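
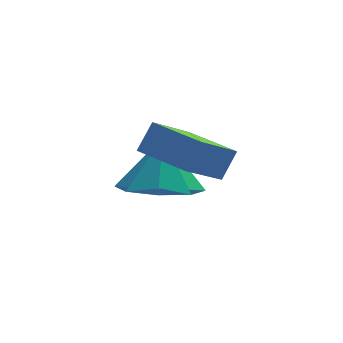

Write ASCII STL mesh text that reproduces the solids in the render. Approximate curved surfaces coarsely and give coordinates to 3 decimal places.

solid 
facet normal -0.159 -0.427 -0.890
outer loop
vertex -1.169 2.098 -0.743
vertex -2.2 2.418 -0.712
vertex -1.279 2.844 -1.081
endloop
endfacet
facet normal 0.904 0.280 0.324
outer loop
vertex -1.169 2.098 -0.743
vertex -1.279 2.844 -1.081
vertex -1.96 3.062 0.632
endloop
endfacet
facet normal -0.159 -0.427 -0.890
outer loop
vertex -1.279 2.844 -1.081
vertex -2.2 2.418 -0.712
vertex -1.929 3.341 -1.203
endloop
endfacet
facet normal 0.586 0.799 0.131
outer loop
vertex -1.279 2.844 -1.081
vertex -1.929 3.341 -1.203
vertex -1.96 3.062 0.632
endloop
endfacet
facet normal -0.160 -0.427 -0.890
outer loop
vertex -1.929 3.341 -1.203
vertex -2.2 2.418 -0.712
vertex -2.737 3.297 -1.037
endloop
endfacet
facet normal -0.023 0.988 0.150
outer loop
vertex -1.929 3.341 -1.203
vertex -2.737 3.297 -1.037
vertex -1.96 3.062 0.632
endloop
endfacet
facet normal -0.159 -0.426 -0.890
outer loop
vertex -2.737 3.297 -1.037
vertex -2.2 2.418 -0.712
vertex -3.231 2.738 -0.681
endloop
endfacet
facet normal -0.568 0.736 0.368
outer loop
vertex -2.737 3.297 -1.037
vertex -3.231 2.738 -0.681
vertex -1.96 3.062 0.632
endloop
endfacet
facet normal -0.159 -0.427 -0.890
outer loop
vertex -3.231 2.738 -0.681
vertex -2.2 2.418 -0.712
vertex -3.121 1.992 -0.343
endloop
endfacet
facet normal -0.728 0.191 0.658
outer loop
vertex -3.231 2.738 -0.681
vertex -3.121 1.992 -0.343
vertex -1.96 3.062 0.632
endloop
endfacet
facet normal -0.159 -0.427 -0.890
outer loop
vertex -3.121 1.992 -0.343
vertex -2.2 2.418 -0.712
vertex -2.472 1.495 -0.221
endloop
endfacet
facet normal -0.411 -0.328 0.850
outer loop
vertex -3.121 1.992 -0.343
vertex -2.472 1.495 -0.221
vertex -1.96 3.062 0.632
endloop
endfacet
facet normal -0.159 -0.427 -0.890
outer loop
vertex -2.472 1.495 -0.221
vertex -2.2 2.418 -0.712
vertex -1.663 1.539 -0.387
endloop
endfacet
facet normal 0.199 -0.518 0.832
outer loop
vertex -2.472 1.495 -0.221
vertex -1.663 1.539 -0.387
vertex -1.96 3.062 0.632
endloop
endfacet
facet normal -0.159 -0.426 -0.890
outer loop
vertex -1.663 1.539 -0.387
vertex -2.2 2.418 -0.712
vertex -1.169 2.098 -0.743
endloop
endfacet
facet normal 0.743 -0.266 0.614
outer loop
vertex -1.663 1.539 -0.387
vertex -1.169 2.098 -0.743
vertex -1.96 3.062 0.632
endloop
endfacet
facet normal -0.652 -0.436 0.621
outer loop
vertex -1.873 -0.109 2.644
vertex -2.686 1.08 2.625
vertex -2.304 -0.414 1.978
endloop
endfacet
facet normal 0.564 -0.826 0.013
outer loop
vertex -1.294 0.26 1.015
vertex -1.873 -0.109 2.644
vertex -2.304 -0.414 1.978
endloop
endfacet
facet normal -0.651 -0.436 0.622
outer loop
vertex -2.304 -0.414 1.978
vertex -2.686 1.08 2.625
vertex -3.117 0.774 1.959
endloop
endfacet
facet normal -0.507 -0.360 -0.783
outer loop
vertex -3.117 0.774 1.959
vertex -1.294 0.26 1.015
vertex -2.304 -0.414 1.978
endloop
endfacet
facet normal 0.507 0.359 0.783
outer loop
vertex -1.873 -0.109 2.644
vertex -1.676 1.754 1.662
vertex -2.686 1.08 2.625
endloop
endfacet
facet normal 0.565 -0.825 0.014
outer loop
vertex -0.863 0.566 1.681
vertex -1.873 -0.109 2.644
vertex -1.294 0.26 1.015
endloop
endfacet
facet normal 0.507 0.359 0.784
outer loop
vertex -0.863 0.566 1.681
vertex -1.676 1.754 1.662
vertex -1.873 -0.109 2.644
endloop
endfacet
facet normal -0.564 0.825 -0.014
outer loop
vertex -2.686 1.08 2.625
vertex -1.676 1.754 1.662
vertex -3.117 0.774 1.959
endloop
endfacet
facet normal -0.507 -0.359 -0.784
outer loop
vertex -2.107 1.449 0.996
vertex -1.294 0.26 1.015
vertex -3.117 0.774 1.959
endloop
endfacet
facet normal -0.564 0.826 -0.013
outer loop
vertex -3.117 0.774 1.959
vertex -1.676 1.754 1.662
vertex -2.107 1.449 0.996
endloop
endfacet
facet normal 0.651 0.435 -0.622
outer loop
vertex -2.107 1.449 0.996
vertex -0.863 0.566 1.681
vertex -1.294 0.26 1.015
endloop
endfacet
facet normal 0.651 0.436 -0.621
outer loop
vertex -1.676 1.754 1.662
vertex -0.863 0.566 1.681
vertex -2.107 1.449 0.996
endloop
endfacet

endsolid


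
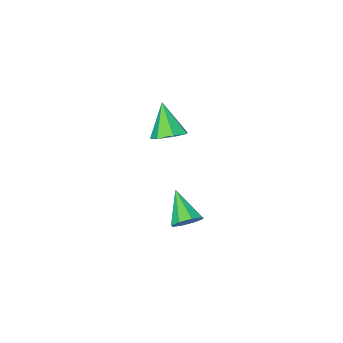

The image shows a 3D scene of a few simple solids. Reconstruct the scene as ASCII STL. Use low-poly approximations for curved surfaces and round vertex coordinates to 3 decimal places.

solid 
facet normal 0.157 0.775 -0.613
outer loop
vertex 1.79 2.954 -2.143
vertex 1.25 3.056 -2.152
vertex 1.672 3.219 -1.838
endloop
endfacet
facet normal 0.823 -0.232 0.519
outer loop
vertex 1.79 2.954 -2.143
vertex 1.672 3.219 -1.838
vertex 1.05 2.064 -1.368
endloop
endfacet
facet normal 0.156 0.775 -0.612
outer loop
vertex 1.672 3.219 -1.838
vertex 1.25 3.056 -2.152
vertex 1.306 3.388 -1.717
endloop
endfacet
facet normal 0.378 0.167 0.911
outer loop
vertex 1.672 3.219 -1.838
vertex 1.306 3.388 -1.717
vertex 1.05 2.064 -1.368
endloop
endfacet
facet normal 0.156 0.775 -0.612
outer loop
vertex 1.306 3.388 -1.717
vertex 1.25 3.056 -2.152
vertex 0.908 3.363 -1.85
endloop
endfacet
facet normal -0.319 0.299 0.899
outer loop
vertex 1.306 3.388 -1.717
vertex 0.908 3.363 -1.85
vertex 1.05 2.064 -1.368
endloop
endfacet
facet normal 0.156 0.775 -0.612
outer loop
vertex 0.908 3.363 -1.85
vertex 1.25 3.056 -2.152
vertex 0.71 3.158 -2.16
endloop
endfacet
facet normal -0.865 0.089 0.494
outer loop
vertex 0.908 3.363 -1.85
vertex 0.71 3.158 -2.16
vertex 1.05 2.064 -1.368
endloop
endfacet
facet normal 0.156 0.776 -0.611
outer loop
vertex 0.71 3.158 -2.16
vertex 1.25 3.056 -2.152
vertex 0.828 2.894 -2.465
endloop
endfacet
facet normal -0.938 -0.341 -0.068
outer loop
vertex 0.71 3.158 -2.16
vertex 0.828 2.894 -2.465
vertex 1.05 2.064 -1.368
endloop
endfacet
facet normal 0.156 0.775 -0.612
outer loop
vertex 0.828 2.894 -2.465
vertex 1.25 3.056 -2.152
vertex 1.194 2.724 -2.587
endloop
endfacet
facet normal -0.495 -0.738 -0.458
outer loop
vertex 0.828 2.894 -2.465
vertex 1.194 2.724 -2.587
vertex 1.05 2.064 -1.368
endloop
endfacet
facet normal 0.157 0.775 -0.612
outer loop
vertex 1.194 2.724 -2.587
vertex 1.25 3.056 -2.152
vertex 1.592 2.749 -2.453
endloop
endfacet
facet normal 0.205 -0.871 -0.447
outer loop
vertex 1.194 2.724 -2.587
vertex 1.592 2.749 -2.453
vertex 1.05 2.064 -1.368
endloop
endfacet
facet normal 0.157 0.775 -0.612
outer loop
vertex 1.592 2.749 -2.453
vertex 1.25 3.056 -2.152
vertex 1.79 2.954 -2.143
endloop
endfacet
facet normal 0.750 -0.660 -0.042
outer loop
vertex 1.592 2.749 -2.453
vertex 1.79 2.954 -2.143
vertex 1.05 2.064 -1.368
endloop
endfacet
facet normal 0.137 0.547 -0.826
outer loop
vertex -0.301 -1.567 -1.912
vertex -0.875 -1.26 -1.804
vertex -0.272 -1.092 -1.593
endloop
endfacet
facet normal 0.856 -0.323 0.404
outer loop
vertex -0.301 -1.567 -1.912
vertex -0.272 -1.092 -1.593
vertex -1.065 -2.02 -0.656
endloop
endfacet
facet normal 0.136 0.548 -0.825
outer loop
vertex -0.272 -1.092 -1.593
vertex -0.875 -1.26 -1.804
vertex -0.698 -0.744 -1.432
endloop
endfacet
facet normal 0.549 0.313 0.775
outer loop
vertex -0.272 -1.092 -1.593
vertex -0.698 -0.744 -1.432
vertex -1.065 -2.02 -0.656
endloop
endfacet
facet normal 0.138 0.548 -0.825
outer loop
vertex -0.698 -0.744 -1.432
vertex -0.875 -1.26 -1.804
vertex -1.257 -0.784 -1.552
endloop
endfacet
facet normal -0.213 0.552 0.807
outer loop
vertex -0.698 -0.744 -1.432
vertex -1.257 -0.784 -1.552
vertex -1.065 -2.02 -0.656
endloop
endfacet
facet normal 0.137 0.547 -0.826
outer loop
vertex -1.257 -0.784 -1.552
vertex -0.875 -1.26 -1.804
vertex -1.528 -1.182 -1.861
endloop
endfacet
facet normal -0.854 0.212 0.476
outer loop
vertex -1.257 -0.784 -1.552
vertex -1.528 -1.182 -1.861
vertex -1.065 -2.02 -0.656
endloop
endfacet
facet normal 0.137 0.547 -0.826
outer loop
vertex -1.528 -1.182 -1.861
vertex -0.875 -1.26 -1.804
vertex -1.308 -1.639 -2.127
endloop
endfacet
facet normal -0.893 -0.448 0.031
outer loop
vertex -1.528 -1.182 -1.861
vertex -1.308 -1.639 -2.127
vertex -1.065 -2.02 -0.656
endloop
endfacet
facet normal 0.137 0.547 -0.826
outer loop
vertex -1.308 -1.639 -2.127
vertex -0.875 -1.26 -1.804
vertex -0.762 -1.81 -2.15
endloop
endfacet
facet normal -0.301 -0.934 -0.192
outer loop
vertex -1.308 -1.639 -2.127
vertex -0.762 -1.81 -2.15
vertex -1.065 -2.02 -0.656
endloop
endfacet
facet normal 0.138 0.548 -0.825
outer loop
vertex -0.762 -1.81 -2.15
vertex -0.875 -1.26 -1.804
vertex -0.301 -1.567 -1.912
endloop
endfacet
facet normal 0.477 -0.879 -0.027
outer loop
vertex -0.762 -1.81 -2.15
vertex -0.301 -1.567 -1.912
vertex -1.065 -2.02 -0.656
endloop
endfacet

endsolid


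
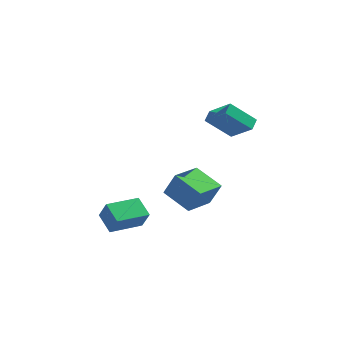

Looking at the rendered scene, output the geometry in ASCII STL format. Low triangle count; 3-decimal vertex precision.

solid 
facet normal -0.688 -0.721 0.082
outer loop
vertex -2.105 -3.236 -2.922
vertex -2.965 -2.339 -2.254
vertex -2.632 -2.866 -4.097
endloop
endfacet
facet normal 0.610 -0.636 -0.474
outer loop
vertex -1.215 -1.381 -4.266
vertex -2.105 -3.236 -2.922
vertex -2.632 -2.866 -4.097
endloop
endfacet
facet normal -0.688 -0.721 0.082
outer loop
vertex -2.632 -2.866 -4.097
vertex -2.965 -2.339 -2.254
vertex -3.492 -1.97 -3.429
endloop
endfacet
facet normal -0.394 0.276 -0.877
outer loop
vertex -3.492 -1.97 -3.429
vertex -1.215 -1.381 -4.266
vertex -2.632 -2.866 -4.097
endloop
endfacet
facet normal 0.394 -0.276 0.877
outer loop
vertex -2.105 -3.236 -2.922
vertex -1.548 -0.854 -2.423
vertex -2.965 -2.339 -2.254
endloop
endfacet
facet normal 0.610 -0.636 -0.473
outer loop
vertex -0.688 -1.75 -3.091
vertex -2.105 -3.236 -2.922
vertex -1.215 -1.381 -4.266
endloop
endfacet
facet normal 0.394 -0.276 0.877
outer loop
vertex -0.688 -1.75 -3.091
vertex -1.548 -0.854 -2.423
vertex -2.105 -3.236 -2.922
endloop
endfacet
facet normal -0.610 0.636 0.473
outer loop
vertex -2.965 -2.339 -2.254
vertex -1.548 -0.854 -2.423
vertex -3.492 -1.97 -3.429
endloop
endfacet
facet normal -0.394 0.276 -0.877
outer loop
vertex -2.075 -0.484 -3.598
vertex -1.215 -1.381 -4.266
vertex -3.492 -1.97 -3.429
endloop
endfacet
facet normal -0.610 0.635 0.474
outer loop
vertex -3.492 -1.97 -3.429
vertex -1.548 -0.854 -2.423
vertex -2.075 -0.484 -3.598
endloop
endfacet
facet normal 0.688 0.721 -0.082
outer loop
vertex -2.075 -0.484 -3.598
vertex -0.688 -1.75 -3.091
vertex -1.215 -1.381 -4.266
endloop
endfacet
facet normal 0.688 0.721 -0.081
outer loop
vertex -1.548 -0.854 -2.423
vertex -0.688 -1.75 -3.091
vertex -2.075 -0.484 -3.598
endloop
endfacet
facet normal -0.704 -0.232 0.671
outer loop
vertex 3.1 -0.066 4.465
vertex 3.186 0.672 4.811
vertex 1.801 0.614 3.337
endloop
endfacet
facet normal -0.105 -0.900 -0.422
outer loop
vertex 3.174 1.068 2.029
vertex 3.1 -0.066 4.465
vertex 1.801 0.614 3.337
endloop
endfacet
facet normal -0.704 -0.232 0.671
outer loop
vertex 1.801 0.614 3.337
vertex 3.186 0.672 4.811
vertex 1.887 1.353 3.683
endloop
endfacet
facet normal -0.702 0.367 -0.610
outer loop
vertex 1.887 1.353 3.683
vertex 3.174 1.068 2.029
vertex 1.801 0.614 3.337
endloop
endfacet
facet normal 0.702 -0.368 0.610
outer loop
vertex 3.1 -0.066 4.465
vertex 4.559 1.126 3.503
vertex 3.186 0.672 4.811
endloop
endfacet
facet normal -0.105 -0.900 -0.422
outer loop
vertex 4.473 0.387 3.157
vertex 3.1 -0.066 4.465
vertex 3.174 1.068 2.029
endloop
endfacet
facet normal 0.702 -0.367 0.610
outer loop
vertex 4.473 0.387 3.157
vertex 4.559 1.126 3.503
vertex 3.1 -0.066 4.465
endloop
endfacet
facet normal 0.105 0.900 0.423
outer loop
vertex 3.186 0.672 4.811
vertex 4.559 1.126 3.503
vertex 1.887 1.353 3.683
endloop
endfacet
facet normal -0.702 0.368 -0.610
outer loop
vertex 3.26 1.806 2.375
vertex 3.174 1.068 2.029
vertex 1.887 1.353 3.683
endloop
endfacet
facet normal 0.105 0.900 0.422
outer loop
vertex 1.887 1.353 3.683
vertex 4.559 1.126 3.503
vertex 3.26 1.806 2.375
endloop
endfacet
facet normal 0.704 0.232 -0.671
outer loop
vertex 3.26 1.806 2.375
vertex 4.473 0.387 3.157
vertex 3.174 1.068 2.029
endloop
endfacet
facet normal 0.704 0.232 -0.671
outer loop
vertex 4.559 1.126 3.503
vertex 4.473 0.387 3.157
vertex 3.26 1.806 2.375
endloop
endfacet
facet normal -0.824 0.424 0.375
outer loop
vertex 0.598 -1.179 -0.115
vertex 1.368 0.596 -0.432
vertex -0.059 -1.156 -1.585
endloop
endfacet
facet normal -0.393 -0.905 0.162
outer loop
vertex 1.532 -1.976 -2.308
vertex 0.598 -1.179 -0.115
vertex -0.059 -1.156 -1.585
endloop
endfacet
facet normal -0.824 0.425 0.374
outer loop
vertex -0.059 -1.156 -1.585
vertex 1.368 0.596 -0.432
vertex 0.712 0.619 -1.902
endloop
endfacet
facet normal -0.408 0.014 -0.913
outer loop
vertex 0.712 0.619 -1.902
vertex 1.532 -1.976 -2.308
vertex -0.059 -1.156 -1.585
endloop
endfacet
facet normal 0.408 -0.014 0.913
outer loop
vertex 0.598 -1.179 -0.115
vertex 2.959 -0.224 -1.155
vertex 1.368 0.596 -0.432
endloop
endfacet
facet normal -0.393 -0.905 0.161
outer loop
vertex 2.188 -1.999 -0.838
vertex 0.598 -1.179 -0.115
vertex 1.532 -1.976 -2.308
endloop
endfacet
facet normal 0.408 -0.014 0.913
outer loop
vertex 2.188 -1.999 -0.838
vertex 2.959 -0.224 -1.155
vertex 0.598 -1.179 -0.115
endloop
endfacet
facet normal 0.393 0.905 -0.161
outer loop
vertex 1.368 0.596 -0.432
vertex 2.959 -0.224 -1.155
vertex 0.712 0.619 -1.902
endloop
endfacet
facet normal -0.408 0.014 -0.913
outer loop
vertex 2.302 -0.201 -2.625
vertex 1.532 -1.976 -2.308
vertex 0.712 0.619 -1.902
endloop
endfacet
facet normal 0.393 0.905 -0.162
outer loop
vertex 0.712 0.619 -1.902
vertex 2.959 -0.224 -1.155
vertex 2.302 -0.201 -2.625
endloop
endfacet
facet normal 0.824 -0.424 -0.375
outer loop
vertex 2.302 -0.201 -2.625
vertex 2.188 -1.999 -0.838
vertex 1.532 -1.976 -2.308
endloop
endfacet
facet normal 0.824 -0.425 -0.375
outer loop
vertex 2.959 -0.224 -1.155
vertex 2.188 -1.999 -0.838
vertex 2.302 -0.201 -2.625
endloop
endfacet

endsolid


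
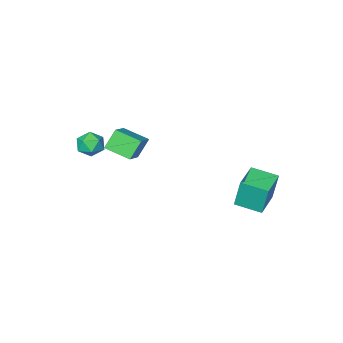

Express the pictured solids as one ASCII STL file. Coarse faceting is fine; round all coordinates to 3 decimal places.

solid 
facet normal -0.565 0.156 0.810
outer loop
vertex 2.674 -1.976 4.423
vertex 2.13 -2.508 4.146
vertex 2.738 -2.759 4.618
endloop
endfacet
facet normal 0.127 0.249 0.960
outer loop
vertex 2.674 -1.976 4.423
vertex 2.738 -2.759 4.618
vertex 3.399 -2.336 4.421
endloop
endfacet
facet normal 0.379 0.759 0.529
outer loop
vertex 2.674 -1.976 4.423
vertex 3.399 -2.336 4.421
vertex 3.2 -1.823 3.827
endloop
endfacet
facet normal -0.158 0.981 0.112
outer loop
vertex 2.674 -1.976 4.423
vertex 3.2 -1.823 3.827
vertex 2.416 -1.93 3.657
endloop
endfacet
facet normal -0.740 0.608 0.286
outer loop
vertex 2.674 -1.976 4.423
vertex 2.416 -1.93 3.657
vertex 2.13 -2.508 4.146
endloop
endfacet
facet normal 0.469 -0.357 0.808
outer loop
vertex 3.399 -2.336 4.421
vertex 2.738 -2.759 4.618
vertex 3.304 -3.09 4.143
endloop
endfacet
facet normal -0.649 -0.509 0.565
outer loop
vertex 2.738 -2.759 4.618
vertex 2.13 -2.508 4.146
vertex 2.52 -3.197 3.973
endloop
endfacet
facet normal -0.933 0.222 -0.283
outer loop
vertex 2.13 -2.508 4.146
vertex 2.416 -1.93 3.657
vertex 2.321 -2.684 3.379
endloop
endfacet
facet normal 0.010 0.826 -0.564
outer loop
vertex 2.416 -1.93 3.657
vertex 3.2 -1.823 3.827
vertex 2.982 -2.261 3.182
endloop
endfacet
facet normal 0.877 0.468 0.111
outer loop
vertex 3.2 -1.823 3.827
vertex 3.399 -2.336 4.421
vertex 3.59 -2.512 3.654
endloop
endfacet
facet normal 0.158 -0.981 -0.112
outer loop
vertex 3.046 -3.044 3.377
vertex 3.304 -3.09 4.143
vertex 2.52 -3.197 3.973
endloop
endfacet
facet normal -0.379 -0.759 -0.529
outer loop
vertex 3.046 -3.044 3.377
vertex 2.52 -3.197 3.973
vertex 2.321 -2.684 3.379
endloop
endfacet
facet normal -0.127 -0.249 -0.960
outer loop
vertex 3.046 -3.044 3.377
vertex 2.321 -2.684 3.379
vertex 2.982 -2.261 3.182
endloop
endfacet
facet normal 0.565 -0.156 -0.810
outer loop
vertex 3.046 -3.044 3.377
vertex 2.982 -2.261 3.182
vertex 3.59 -2.512 3.654
endloop
endfacet
facet normal 0.740 -0.608 -0.286
outer loop
vertex 3.046 -3.044 3.377
vertex 3.59 -2.512 3.654
vertex 3.304 -3.09 4.143
endloop
endfacet
facet normal -0.010 -0.826 0.564
outer loop
vertex 2.52 -3.197 3.973
vertex 3.304 -3.09 4.143
vertex 2.738 -2.759 4.618
endloop
endfacet
facet normal -0.877 -0.468 -0.111
outer loop
vertex 2.321 -2.684 3.379
vertex 2.52 -3.197 3.973
vertex 2.13 -2.508 4.146
endloop
endfacet
facet normal -0.469 0.357 -0.808
outer loop
vertex 2.982 -2.261 3.182
vertex 2.321 -2.684 3.379
vertex 2.416 -1.93 3.657
endloop
endfacet
facet normal 0.649 0.509 -0.565
outer loop
vertex 3.59 -2.512 3.654
vertex 2.982 -2.261 3.182
vertex 3.2 -1.823 3.827
endloop
endfacet
facet normal 0.933 -0.222 0.283
outer loop
vertex 3.304 -3.09 4.143
vertex 3.59 -2.512 3.654
vertex 3.399 -2.336 4.421
endloop
endfacet
facet normal -0.586 0.790 -0.181
outer loop
vertex -4.39 3.433 2.261
vertex -3.054 4.417 2.234
vertex -4.227 3.164 0.56
endloop
endfacet
facet normal -0.805 -0.593 0.017
outer loop
vertex -3.366 2.003 0.826
vertex -4.39 3.433 2.261
vertex -4.227 3.164 0.56
endloop
endfacet
facet normal -0.586 0.790 -0.181
outer loop
vertex -4.227 3.164 0.56
vertex -3.054 4.417 2.234
vertex -2.891 4.148 0.533
endloop
endfacet
facet normal 0.094 -0.155 -0.983
outer loop
vertex -2.891 4.148 0.533
vertex -3.366 2.003 0.826
vertex -4.227 3.164 0.56
endloop
endfacet
facet normal -0.094 0.155 0.983
outer loop
vertex -4.39 3.433 2.261
vertex -2.193 3.256 2.5
vertex -3.054 4.417 2.234
endloop
endfacet
facet normal -0.805 -0.593 0.017
outer loop
vertex -3.529 2.272 2.527
vertex -4.39 3.433 2.261
vertex -3.366 2.003 0.826
endloop
endfacet
facet normal -0.094 0.155 0.983
outer loop
vertex -3.529 2.272 2.527
vertex -2.193 3.256 2.5
vertex -4.39 3.433 2.261
endloop
endfacet
facet normal 0.805 0.593 -0.017
outer loop
vertex -3.054 4.417 2.234
vertex -2.193 3.256 2.5
vertex -2.891 4.148 0.533
endloop
endfacet
facet normal 0.094 -0.155 -0.983
outer loop
vertex -2.03 2.987 0.799
vertex -3.366 2.003 0.826
vertex -2.891 4.148 0.533
endloop
endfacet
facet normal 0.805 0.593 -0.017
outer loop
vertex -2.891 4.148 0.533
vertex -2.193 3.256 2.5
vertex -2.03 2.987 0.799
endloop
endfacet
facet normal 0.586 -0.790 0.181
outer loop
vertex -2.03 2.987 0.799
vertex -3.529 2.272 2.527
vertex -3.366 2.003 0.826
endloop
endfacet
facet normal 0.586 -0.790 0.181
outer loop
vertex -2.193 3.256 2.5
vertex -3.529 2.272 2.527
vertex -2.03 2.987 0.799
endloop
endfacet
facet normal -0.509 0.808 -0.296
outer loop
vertex 0.387 -1.729 3.639
vertex 1.108 -1.657 2.596
vertex -0.673 -2.691 2.839
endloop
endfacet
facet normal -0.568 -0.057 0.821
outer loop
vertex 0.092 -3.903 3.284
vertex 0.387 -1.729 3.639
vertex -0.673 -2.691 2.839
endloop
endfacet
facet normal -0.509 0.808 -0.296
outer loop
vertex -0.673 -2.691 2.839
vertex 1.108 -1.657 2.596
vertex 0.048 -2.619 1.796
endloop
endfacet
facet normal -0.646 -0.587 -0.487
outer loop
vertex 0.048 -2.619 1.796
vertex 0.092 -3.903 3.284
vertex -0.673 -2.691 2.839
endloop
endfacet
facet normal 0.646 0.587 0.487
outer loop
vertex 0.387 -1.729 3.639
vertex 1.873 -2.869 3.041
vertex 1.108 -1.657 2.596
endloop
endfacet
facet normal -0.568 -0.057 0.821
outer loop
vertex 1.152 -2.941 4.084
vertex 0.387 -1.729 3.639
vertex 0.092 -3.903 3.284
endloop
endfacet
facet normal 0.646 0.587 0.487
outer loop
vertex 1.152 -2.941 4.084
vertex 1.873 -2.869 3.041
vertex 0.387 -1.729 3.639
endloop
endfacet
facet normal 0.568 0.057 -0.821
outer loop
vertex 1.108 -1.657 2.596
vertex 1.873 -2.869 3.041
vertex 0.048 -2.619 1.796
endloop
endfacet
facet normal -0.646 -0.587 -0.487
outer loop
vertex 0.813 -3.831 2.241
vertex 0.092 -3.903 3.284
vertex 0.048 -2.619 1.796
endloop
endfacet
facet normal 0.568 0.057 -0.821
outer loop
vertex 0.048 -2.619 1.796
vertex 1.873 -2.869 3.041
vertex 0.813 -3.831 2.241
endloop
endfacet
facet normal 0.509 -0.808 0.296
outer loop
vertex 0.813 -3.831 2.241
vertex 1.152 -2.941 4.084
vertex 0.092 -3.903 3.284
endloop
endfacet
facet normal 0.509 -0.808 0.296
outer loop
vertex 1.873 -2.869 3.041
vertex 1.152 -2.941 4.084
vertex 0.813 -3.831 2.241
endloop
endfacet

endsolid


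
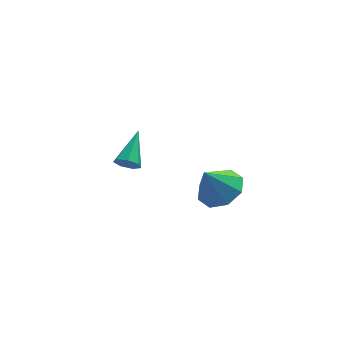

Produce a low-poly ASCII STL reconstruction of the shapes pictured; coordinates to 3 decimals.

solid 
facet normal -0.374 -0.801 -0.468
outer loop
vertex 0.035 2.838 -2.628
vertex -0.538 2.975 -2.405
vertex -0.27 3.164 -2.943
endloop
endfacet
facet normal 0.818 0.277 -0.505
outer loop
vertex 0.035 2.838 -2.628
vertex -0.27 3.164 -2.943
vertex 0.158 4.465 -1.535
endloop
endfacet
facet normal -0.376 -0.800 -0.468
outer loop
vertex -0.27 3.164 -2.943
vertex -0.538 2.975 -2.405
vertex -0.776 3.349 -2.853
endloop
endfacet
facet normal 0.135 0.707 -0.694
outer loop
vertex -0.27 3.164 -2.943
vertex -0.776 3.349 -2.853
vertex 0.158 4.465 -1.535
endloop
endfacet
facet normal -0.374 -0.800 -0.469
outer loop
vertex -0.776 3.349 -2.853
vertex -0.538 2.975 -2.405
vertex -1.104 3.252 -2.426
endloop
endfacet
facet normal -0.568 0.781 -0.259
outer loop
vertex -0.776 3.349 -2.853
vertex -1.104 3.252 -2.426
vertex 0.158 4.465 -1.535
endloop
endfacet
facet normal -0.375 -0.801 -0.468
outer loop
vertex -1.104 3.252 -2.426
vertex -0.538 2.975 -2.405
vertex -1.005 2.947 -1.983
endloop
endfacet
facet normal -0.761 0.443 0.475
outer loop
vertex -1.104 3.252 -2.426
vertex -1.005 2.947 -1.983
vertex 0.158 4.465 -1.535
endloop
endfacet
facet normal -0.375 -0.800 -0.468
outer loop
vertex -1.005 2.947 -1.983
vertex -0.538 2.975 -2.405
vertex -0.555 2.663 -1.858
endloop
endfacet
facet normal -0.298 -0.053 0.953
outer loop
vertex -1.005 2.947 -1.983
vertex -0.555 2.663 -1.858
vertex 0.158 4.465 -1.535
endloop
endfacet
facet normal -0.373 -0.801 -0.468
outer loop
vertex -0.555 2.663 -1.858
vertex -0.538 2.975 -2.405
vertex -0.092 2.615 -2.145
endloop
endfacet
facet normal 0.472 -0.333 0.817
outer loop
vertex -0.555 2.663 -1.858
vertex -0.092 2.615 -2.145
vertex 0.158 4.465 -1.535
endloop
endfacet
facet normal -0.374 -0.801 -0.468
outer loop
vertex -0.092 2.615 -2.145
vertex -0.538 2.975 -2.405
vertex 0.035 2.838 -2.628
endloop
endfacet
facet normal 0.968 -0.186 0.168
outer loop
vertex -0.092 2.615 -2.145
vertex 0.035 2.838 -2.628
vertex 0.158 4.465 -1.535
endloop
endfacet
facet normal 0.473 0.103 -0.875
outer loop
vertex 3.602 -1.358 0.073
vertex 2.675 -1.423 -0.436
vertex 3.253 -0.632 -0.03
endloop
endfacet
facet normal 0.385 0.309 0.870
outer loop
vertex 3.602 -1.358 0.073
vertex 3.253 -0.632 -0.03
vertex 1.965 -1.577 0.876
endloop
endfacet
facet normal 0.473 0.103 -0.875
outer loop
vertex 3.253 -0.632 -0.03
vertex 2.675 -1.423 -0.436
vertex 2.565 -0.37 -0.371
endloop
endfacet
facet normal -0.058 0.731 0.680
outer loop
vertex 3.253 -0.632 -0.03
vertex 2.565 -0.37 -0.371
vertex 1.965 -1.577 0.876
endloop
endfacet
facet normal 0.473 0.103 -0.875
outer loop
vertex 2.565 -0.37 -0.371
vertex 2.675 -1.423 -0.436
vertex 1.942 -0.724 -0.75
endloop
endfacet
facet normal -0.619 0.692 0.372
outer loop
vertex 2.565 -0.37 -0.371
vertex 1.942 -0.724 -0.75
vertex 1.965 -1.577 0.876
endloop
endfacet
facet normal 0.473 0.103 -0.875
outer loop
vertex 1.942 -0.724 -0.75
vertex 2.675 -1.423 -0.436
vertex 1.747 -1.488 -0.945
endloop
endfacet
facet normal -0.968 0.215 0.126
outer loop
vertex 1.942 -0.724 -0.75
vertex 1.747 -1.488 -0.945
vertex 1.965 -1.577 0.876
endloop
endfacet
facet normal 0.473 0.103 -0.875
outer loop
vertex 1.747 -1.488 -0.945
vertex 2.675 -1.423 -0.436
vertex 2.096 -2.213 -0.842
endloop
endfacet
facet normal -0.902 -0.422 0.087
outer loop
vertex 1.747 -1.488 -0.945
vertex 2.096 -2.213 -0.842
vertex 1.965 -1.577 0.876
endloop
endfacet
facet normal 0.473 0.103 -0.875
outer loop
vertex 2.096 -2.213 -0.842
vertex 2.675 -1.423 -0.436
vertex 2.784 -2.475 -0.501
endloop
endfacet
facet normal -0.459 -0.844 0.277
outer loop
vertex 2.096 -2.213 -0.842
vertex 2.784 -2.475 -0.501
vertex 1.965 -1.577 0.876
endloop
endfacet
facet normal 0.473 0.103 -0.875
outer loop
vertex 2.784 -2.475 -0.501
vertex 2.675 -1.423 -0.436
vertex 3.408 -2.121 -0.122
endloop
endfacet
facet normal 0.101 -0.805 0.585
outer loop
vertex 2.784 -2.475 -0.501
vertex 3.408 -2.121 -0.122
vertex 1.965 -1.577 0.876
endloop
endfacet
facet normal 0.473 0.103 -0.875
outer loop
vertex 3.408 -2.121 -0.122
vertex 2.675 -1.423 -0.436
vertex 3.602 -1.358 0.073
endloop
endfacet
facet normal 0.451 -0.327 0.830
outer loop
vertex 3.408 -2.121 -0.122
vertex 3.602 -1.358 0.073
vertex 1.965 -1.577 0.876
endloop
endfacet

endsolid


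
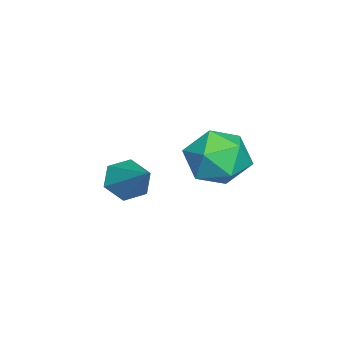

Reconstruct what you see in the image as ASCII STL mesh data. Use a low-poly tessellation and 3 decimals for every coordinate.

solid 
facet normal -0.612 -0.536 -0.581
outer loop
vertex 1.258 -3.573 -5.056
vertex 0.698 -3.61 -4.432
vertex 0.669 -2.978 -4.985
endloop
endfacet
facet normal 0.560 0.620 -0.549
outer loop
vertex 1.258 -3.573 -5.056
vertex 0.669 -2.978 -4.985
vertex 1.862 -2.59 -3.328
endloop
endfacet
facet normal -0.613 -0.536 -0.581
outer loop
vertex 0.669 -2.978 -4.985
vertex 0.698 -3.61 -4.432
vertex 0.109 -3.015 -4.36
endloop
endfacet
facet normal -0.178 0.979 -0.101
outer loop
vertex 0.669 -2.978 -4.985
vertex 0.109 -3.015 -4.36
vertex 1.862 -2.59 -3.328
endloop
endfacet
facet normal -0.613 -0.536 -0.581
outer loop
vertex 0.109 -3.015 -4.36
vertex 0.698 -3.61 -4.432
vertex 0.138 -3.647 -3.807
endloop
endfacet
facet normal -0.519 0.549 0.655
outer loop
vertex 0.109 -3.015 -4.36
vertex 0.138 -3.647 -3.807
vertex 1.862 -2.59 -3.328
endloop
endfacet
facet normal -0.612 -0.537 -0.580
outer loop
vertex 0.138 -3.647 -3.807
vertex 0.698 -3.61 -4.432
vertex 0.727 -4.241 -3.878
endloop
endfacet
facet normal -0.123 -0.237 0.964
outer loop
vertex 0.138 -3.647 -3.807
vertex 0.727 -4.241 -3.878
vertex 1.862 -2.59 -3.328
endloop
endfacet
facet normal -0.612 -0.537 -0.580
outer loop
vertex 0.727 -4.241 -3.878
vertex 0.698 -3.61 -4.432
vertex 1.287 -4.204 -4.503
endloop
endfacet
facet normal 0.616 -0.595 0.516
outer loop
vertex 0.727 -4.241 -3.878
vertex 1.287 -4.204 -4.503
vertex 1.862 -2.59 -3.328
endloop
endfacet
facet normal -0.612 -0.537 -0.581
outer loop
vertex 1.287 -4.204 -4.503
vertex 0.698 -3.61 -4.432
vertex 1.258 -3.573 -5.056
endloop
endfacet
facet normal 0.956 -0.166 -0.240
outer loop
vertex 1.287 -4.204 -4.503
vertex 1.258 -3.573 -5.056
vertex 1.862 -2.59 -3.328
endloop
endfacet
facet normal -0.740 0.667 -0.092
outer loop
vertex 2.602 0.854 -2.011
vertex 1.891 0.023 -2.316
vertex 2.004 0.3 -1.22
endloop
endfacet
facet normal -0.272 0.873 0.406
outer loop
vertex 2.602 0.854 -2.011
vertex 2.004 0.3 -1.22
vertex 3.095 0.553 -1.033
endloop
endfacet
facet normal 0.370 0.924 0.098
outer loop
vertex 2.602 0.854 -2.011
vertex 3.095 0.553 -1.033
vertex 3.656 0.432 -2.013
endloop
endfacet
facet normal 0.299 0.750 -0.590
outer loop
vertex 2.602 0.854 -2.011
vertex 3.656 0.432 -2.013
vertex 2.912 0.105 -2.806
endloop
endfacet
facet normal -0.387 0.591 -0.708
outer loop
vertex 2.602 0.854 -2.011
vertex 2.912 0.105 -2.806
vertex 1.891 0.023 -2.316
endloop
endfacet
facet normal -0.238 0.360 0.902
outer loop
vertex 3.095 0.553 -1.033
vertex 2.004 0.3 -1.22
vertex 2.688 -0.465 -0.734
endloop
endfacet
facet normal -0.995 0.028 0.096
outer loop
vertex 2.004 0.3 -1.22
vertex 1.891 0.023 -2.316
vertex 1.944 -0.792 -1.527
endloop
endfacet
facet normal -0.425 -0.095 -0.900
outer loop
vertex 1.891 0.023 -2.316
vertex 2.912 0.105 -2.806
vertex 2.505 -0.913 -2.507
endloop
endfacet
facet normal 0.685 0.162 -0.710
outer loop
vertex 2.912 0.105 -2.806
vertex 3.656 0.432 -2.013
vertex 3.596 -0.66 -2.32
endloop
endfacet
facet normal 0.801 0.443 0.404
outer loop
vertex 3.656 0.432 -2.013
vertex 3.095 0.553 -1.033
vertex 3.709 -0.383 -1.224
endloop
endfacet
facet normal -0.299 -0.750 0.590
outer loop
vertex 2.998 -1.214 -1.529
vertex 2.688 -0.465 -0.734
vertex 1.944 -0.792 -1.527
endloop
endfacet
facet normal -0.370 -0.924 -0.098
outer loop
vertex 2.998 -1.214 -1.529
vertex 1.944 -0.792 -1.527
vertex 2.505 -0.913 -2.507
endloop
endfacet
facet normal 0.272 -0.873 -0.406
outer loop
vertex 2.998 -1.214 -1.529
vertex 2.505 -0.913 -2.507
vertex 3.596 -0.66 -2.32
endloop
endfacet
facet normal 0.740 -0.667 0.092
outer loop
vertex 2.998 -1.214 -1.529
vertex 3.596 -0.66 -2.32
vertex 3.709 -0.383 -1.224
endloop
endfacet
facet normal 0.387 -0.591 0.708
outer loop
vertex 2.998 -1.214 -1.529
vertex 3.709 -0.383 -1.224
vertex 2.688 -0.465 -0.734
endloop
endfacet
facet normal -0.685 -0.162 0.710
outer loop
vertex 1.944 -0.792 -1.527
vertex 2.688 -0.465 -0.734
vertex 2.004 0.3 -1.22
endloop
endfacet
facet normal -0.801 -0.443 -0.404
outer loop
vertex 2.505 -0.913 -2.507
vertex 1.944 -0.792 -1.527
vertex 1.891 0.023 -2.316
endloop
endfacet
facet normal 0.238 -0.360 -0.902
outer loop
vertex 3.596 -0.66 -2.32
vertex 2.505 -0.913 -2.507
vertex 2.912 0.105 -2.806
endloop
endfacet
facet normal 0.995 -0.028 -0.096
outer loop
vertex 3.709 -0.383 -1.224
vertex 3.596 -0.66 -2.32
vertex 3.656 0.432 -2.013
endloop
endfacet
facet normal 0.425 0.095 0.900
outer loop
vertex 2.688 -0.465 -0.734
vertex 3.709 -0.383 -1.224
vertex 3.095 0.553 -1.033
endloop
endfacet

endsolid


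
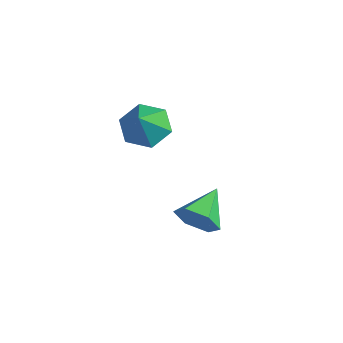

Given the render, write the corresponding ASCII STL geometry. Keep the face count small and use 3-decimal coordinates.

solid 
facet normal -0.521 0.405 -0.751
outer loop
vertex 0.074 1.036 -1.54
vertex -0.377 0.571 -1.478
vertex -0.432 1.125 -1.141
endloop
endfacet
facet normal 0.546 0.631 0.552
outer loop
vertex 0.074 1.036 -1.54
vertex -0.432 1.125 -1.141
vertex 0.217 0.109 -0.622
endloop
endfacet
facet normal -0.522 0.405 -0.751
outer loop
vertex -0.432 1.125 -1.141
vertex -0.377 0.571 -1.478
vertex -0.882 0.66 -1.079
endloop
endfacet
facet normal -0.216 0.331 0.918
outer loop
vertex -0.432 1.125 -1.141
vertex -0.882 0.66 -1.079
vertex 0.217 0.109 -0.622
endloop
endfacet
facet normal -0.521 0.406 -0.750
outer loop
vertex -0.882 0.66 -1.079
vertex -0.377 0.571 -1.478
vertex -0.828 0.107 -1.416
endloop
endfacet
facet normal -0.531 -0.478 0.700
outer loop
vertex -0.882 0.66 -1.079
vertex -0.828 0.107 -1.416
vertex 0.217 0.109 -0.622
endloop
endfacet
facet normal -0.521 0.406 -0.751
outer loop
vertex -0.828 0.107 -1.416
vertex -0.377 0.571 -1.478
vertex -0.322 0.018 -1.815
endloop
endfacet
facet normal -0.084 -0.990 0.114
outer loop
vertex -0.828 0.107 -1.416
vertex -0.322 0.018 -1.815
vertex 0.217 0.109 -0.622
endloop
endfacet
facet normal -0.521 0.406 -0.751
outer loop
vertex -0.322 0.018 -1.815
vertex -0.377 0.571 -1.478
vertex 0.129 0.482 -1.877
endloop
endfacet
facet normal 0.677 -0.691 -0.253
outer loop
vertex -0.322 0.018 -1.815
vertex 0.129 0.482 -1.877
vertex 0.217 0.109 -0.622
endloop
endfacet
facet normal -0.521 0.405 -0.751
outer loop
vertex 0.129 0.482 -1.877
vertex -0.377 0.571 -1.478
vertex 0.074 1.036 -1.54
endloop
endfacet
facet normal 0.992 0.119 -0.034
outer loop
vertex 0.129 0.482 -1.877
vertex 0.074 1.036 -1.54
vertex 0.217 0.109 -0.622
endloop
endfacet
facet normal 0.514 -0.763 -0.391
outer loop
vertex 1.618 1.195 -3.576
vertex 1.18 1.114 -3.994
vertex 1.648 1.489 -4.11
endloop
endfacet
facet normal 0.546 0.720 0.427
outer loop
vertex 1.618 1.195 -3.576
vertex 1.648 1.489 -4.11
vertex 0.62 1.946 -3.566
endloop
endfacet
facet normal 0.514 -0.763 -0.393
outer loop
vertex 1.648 1.489 -4.11
vertex 1.18 1.114 -3.994
vertex 1.21 1.409 -4.527
endloop
endfacet
facet normal 0.199 0.902 -0.382
outer loop
vertex 1.648 1.489 -4.11
vertex 1.21 1.409 -4.527
vertex 0.62 1.946 -3.566
endloop
endfacet
facet normal 0.515 -0.762 -0.393
outer loop
vertex 1.21 1.409 -4.527
vertex 1.18 1.114 -3.994
vertex 0.743 1.034 -4.412
endloop
endfacet
facet normal -0.571 0.515 -0.639
outer loop
vertex 1.21 1.409 -4.527
vertex 0.743 1.034 -4.412
vertex 0.62 1.946 -3.566
endloop
endfacet
facet normal 0.514 -0.763 -0.391
outer loop
vertex 0.743 1.034 -4.412
vertex 1.18 1.114 -3.994
vertex 0.713 0.74 -3.878
endloop
endfacet
facet normal -0.995 -0.054 -0.086
outer loop
vertex 0.743 1.034 -4.412
vertex 0.713 0.74 -3.878
vertex 0.62 1.946 -3.566
endloop
endfacet
facet normal 0.513 -0.763 -0.393
outer loop
vertex 0.713 0.74 -3.878
vertex 1.18 1.114 -3.994
vertex 1.151 0.82 -3.461
endloop
endfacet
facet normal -0.647 -0.237 0.725
outer loop
vertex 0.713 0.74 -3.878
vertex 1.151 0.82 -3.461
vertex 0.62 1.946 -3.566
endloop
endfacet
facet normal 0.515 -0.762 -0.392
outer loop
vertex 1.151 0.82 -3.461
vertex 1.18 1.114 -3.994
vertex 1.618 1.195 -3.576
endloop
endfacet
facet normal 0.122 0.149 0.981
outer loop
vertex 1.151 0.82 -3.461
vertex 1.618 1.195 -3.576
vertex 0.62 1.946 -3.566
endloop
endfacet

endsolid


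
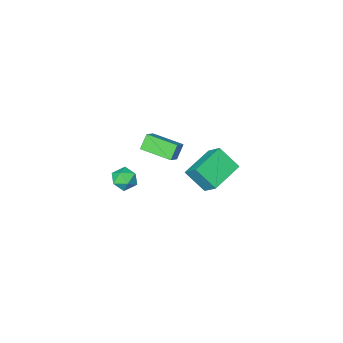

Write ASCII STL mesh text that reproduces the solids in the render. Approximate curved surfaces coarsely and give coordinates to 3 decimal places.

solid 
facet normal -0.687 -0.455 -0.566
outer loop
vertex -1.603 -4.123 0.118
vertex -2.533 -2.488 -0.067
vertex -1.048 -3.903 -0.733
endloop
endfacet
facet normal 0.492 -0.865 0.098
outer loop
vertex -0.367 -3.452 -0.173
vertex -1.603 -4.123 0.118
vertex -1.048 -3.903 -0.733
endloop
endfacet
facet normal -0.687 -0.455 -0.566
outer loop
vertex -1.048 -3.903 -0.733
vertex -2.533 -2.488 -0.067
vertex -1.978 -2.268 -0.918
endloop
endfacet
facet normal 0.534 0.211 -0.819
outer loop
vertex -1.978 -2.268 -0.918
vertex -0.367 -3.452 -0.173
vertex -1.048 -3.903 -0.733
endloop
endfacet
facet normal -0.534 -0.211 0.819
outer loop
vertex -1.603 -4.123 0.118
vertex -1.852 -2.037 0.493
vertex -2.533 -2.488 -0.067
endloop
endfacet
facet normal 0.492 -0.865 0.098
outer loop
vertex -0.922 -3.672 0.678
vertex -1.603 -4.123 0.118
vertex -0.367 -3.452 -0.173
endloop
endfacet
facet normal -0.534 -0.211 0.819
outer loop
vertex -0.922 -3.672 0.678
vertex -1.852 -2.037 0.493
vertex -1.603 -4.123 0.118
endloop
endfacet
facet normal -0.492 0.865 -0.098
outer loop
vertex -2.533 -2.488 -0.067
vertex -1.852 -2.037 0.493
vertex -1.978 -2.268 -0.918
endloop
endfacet
facet normal 0.534 0.211 -0.819
outer loop
vertex -1.297 -1.817 -0.358
vertex -0.367 -3.452 -0.173
vertex -1.978 -2.268 -0.918
endloop
endfacet
facet normal -0.492 0.865 -0.098
outer loop
vertex -1.978 -2.268 -0.918
vertex -1.852 -2.037 0.493
vertex -1.297 -1.817 -0.358
endloop
endfacet
facet normal 0.687 0.455 0.566
outer loop
vertex -1.297 -1.817 -0.358
vertex -0.922 -3.672 0.678
vertex -0.367 -3.452 -0.173
endloop
endfacet
facet normal 0.687 0.455 0.566
outer loop
vertex -1.852 -2.037 0.493
vertex -0.922 -3.672 0.678
vertex -1.297 -1.817 -0.358
endloop
endfacet
facet normal -0.245 -0.007 0.969
outer loop
vertex 0.634 -2.33 -0.981
vertex 0.771 -3.139 -0.952
vertex 1.381 -2.613 -0.794
endloop
endfacet
facet normal 0.040 0.621 0.782
outer loop
vertex 0.634 -2.33 -0.981
vertex 1.381 -2.613 -0.794
vertex 1.299 -1.972 -1.299
endloop
endfacet
facet normal -0.359 0.897 0.259
outer loop
vertex 0.634 -2.33 -0.981
vertex 1.299 -1.972 -1.299
vertex 0.639 -2.101 -1.768
endloop
endfacet
facet normal -0.890 0.440 0.122
outer loop
vertex 0.634 -2.33 -0.981
vertex 0.639 -2.101 -1.768
vertex 0.312 -2.822 -1.554
endloop
endfacet
facet normal -0.819 -0.119 0.562
outer loop
vertex 0.634 -2.33 -0.981
vertex 0.312 -2.822 -1.554
vertex 0.771 -3.139 -0.952
endloop
endfacet
facet normal 0.692 0.499 0.522
outer loop
vertex 1.299 -1.972 -1.299
vertex 1.381 -2.613 -0.794
vertex 1.848 -2.558 -1.466
endloop
endfacet
facet normal 0.233 -0.517 0.823
outer loop
vertex 1.381 -2.613 -0.794
vertex 0.771 -3.139 -0.952
vertex 1.521 -3.279 -1.252
endloop
endfacet
facet normal -0.696 -0.699 0.163
outer loop
vertex 0.771 -3.139 -0.952
vertex 0.312 -2.822 -1.554
vertex 0.861 -3.408 -1.721
endloop
endfacet
facet normal -0.811 0.206 -0.547
outer loop
vertex 0.312 -2.822 -1.554
vertex 0.639 -2.101 -1.768
vertex 0.779 -2.767 -2.226
endloop
endfacet
facet normal 0.046 0.945 -0.325
outer loop
vertex 0.639 -2.101 -1.768
vertex 1.299 -1.972 -1.299
vertex 1.389 -2.241 -2.068
endloop
endfacet
facet normal 0.890 -0.440 -0.122
outer loop
vertex 1.526 -3.05 -2.039
vertex 1.848 -2.558 -1.466
vertex 1.521 -3.279 -1.252
endloop
endfacet
facet normal 0.359 -0.897 -0.259
outer loop
vertex 1.526 -3.05 -2.039
vertex 1.521 -3.279 -1.252
vertex 0.861 -3.408 -1.721
endloop
endfacet
facet normal -0.040 -0.621 -0.782
outer loop
vertex 1.526 -3.05 -2.039
vertex 0.861 -3.408 -1.721
vertex 0.779 -2.767 -2.226
endloop
endfacet
facet normal 0.245 0.007 -0.969
outer loop
vertex 1.526 -3.05 -2.039
vertex 0.779 -2.767 -2.226
vertex 1.389 -2.241 -2.068
endloop
endfacet
facet normal 0.819 0.119 -0.562
outer loop
vertex 1.526 -3.05 -2.039
vertex 1.389 -2.241 -2.068
vertex 1.848 -2.558 -1.466
endloop
endfacet
facet normal 0.811 -0.206 0.547
outer loop
vertex 1.521 -3.279 -1.252
vertex 1.848 -2.558 -1.466
vertex 1.381 -2.613 -0.794
endloop
endfacet
facet normal -0.046 -0.945 0.325
outer loop
vertex 0.861 -3.408 -1.721
vertex 1.521 -3.279 -1.252
vertex 0.771 -3.139 -0.952
endloop
endfacet
facet normal -0.692 -0.499 -0.522
outer loop
vertex 0.779 -2.767 -2.226
vertex 0.861 -3.408 -1.721
vertex 0.312 -2.822 -1.554
endloop
endfacet
facet normal -0.233 0.517 -0.823
outer loop
vertex 1.389 -2.241 -2.068
vertex 0.779 -2.767 -2.226
vertex 0.639 -2.101 -1.768
endloop
endfacet
facet normal 0.696 0.699 -0.163
outer loop
vertex 1.848 -2.558 -1.466
vertex 1.389 -2.241 -2.068
vertex 1.299 -1.972 -1.299
endloop
endfacet
facet normal -0.921 -0.298 0.251
outer loop
vertex -1.148 3.124 4.271
vertex -1.742 4.067 3.209
vertex -1.083 2.209 3.422
endloop
endfacet
facet normal 0.386 -0.613 0.690
outer loop
vertex 0.722 2.793 2.931
vertex -1.148 3.124 4.271
vertex -1.083 2.209 3.422
endloop
endfacet
facet normal -0.921 -0.298 0.251
outer loop
vertex -1.083 2.209 3.422
vertex -1.742 4.067 3.209
vertex -1.677 3.152 2.36
endloop
endfacet
facet normal 0.052 -0.732 -0.679
outer loop
vertex -1.677 3.152 2.36
vertex 0.722 2.793 2.931
vertex -1.083 2.209 3.422
endloop
endfacet
facet normal -0.052 0.732 0.679
outer loop
vertex -1.148 3.124 4.271
vertex 0.063 4.651 2.718
vertex -1.742 4.067 3.209
endloop
endfacet
facet normal 0.386 -0.613 0.690
outer loop
vertex 0.657 3.708 3.78
vertex -1.148 3.124 4.271
vertex 0.722 2.793 2.931
endloop
endfacet
facet normal -0.052 0.732 0.679
outer loop
vertex 0.657 3.708 3.78
vertex 0.063 4.651 2.718
vertex -1.148 3.124 4.271
endloop
endfacet
facet normal -0.386 0.613 -0.690
outer loop
vertex -1.742 4.067 3.209
vertex 0.063 4.651 2.718
vertex -1.677 3.152 2.36
endloop
endfacet
facet normal 0.052 -0.732 -0.679
outer loop
vertex 0.128 3.736 1.869
vertex 0.722 2.793 2.931
vertex -1.677 3.152 2.36
endloop
endfacet
facet normal -0.386 0.613 -0.690
outer loop
vertex -1.677 3.152 2.36
vertex 0.063 4.651 2.718
vertex 0.128 3.736 1.869
endloop
endfacet
facet normal 0.921 0.298 -0.251
outer loop
vertex 0.128 3.736 1.869
vertex 0.657 3.708 3.78
vertex 0.722 2.793 2.931
endloop
endfacet
facet normal 0.921 0.298 -0.251
outer loop
vertex 0.063 4.651 2.718
vertex 0.657 3.708 3.78
vertex 0.128 3.736 1.869
endloop
endfacet

endsolid


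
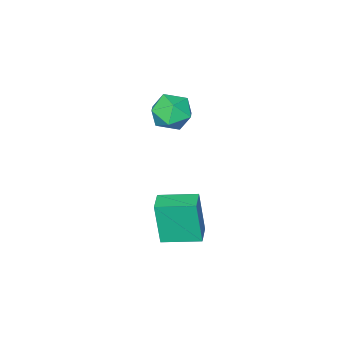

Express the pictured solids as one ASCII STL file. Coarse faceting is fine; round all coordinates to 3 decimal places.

solid 
facet normal -0.749 -0.656 -0.092
outer loop
vertex 4.099 2.475 2.55
vertex 3.02 3.678 2.766
vertex 4.061 2.793 0.586
endloop
endfacet
facet normal 0.662 -0.738 -0.132
outer loop
vertex 4.78 3.422 0.674
vertex 4.099 2.475 2.55
vertex 4.061 2.793 0.586
endloop
endfacet
facet normal -0.749 -0.656 -0.091
outer loop
vertex 4.061 2.793 0.586
vertex 3.02 3.678 2.766
vertex 2.982 3.995 0.801
endloop
endfacet
facet normal -0.019 0.160 -0.987
outer loop
vertex 2.982 3.995 0.801
vertex 4.78 3.422 0.674
vertex 4.061 2.793 0.586
endloop
endfacet
facet normal 0.019 -0.160 0.987
outer loop
vertex 4.099 2.475 2.55
vertex 3.739 4.307 2.854
vertex 3.02 3.678 2.766
endloop
endfacet
facet normal 0.662 -0.737 -0.132
outer loop
vertex 4.818 3.105 2.639
vertex 4.099 2.475 2.55
vertex 4.78 3.422 0.674
endloop
endfacet
facet normal 0.018 -0.160 0.987
outer loop
vertex 4.818 3.105 2.639
vertex 3.739 4.307 2.854
vertex 4.099 2.475 2.55
endloop
endfacet
facet normal -0.662 0.738 0.132
outer loop
vertex 3.02 3.678 2.766
vertex 3.739 4.307 2.854
vertex 2.982 3.995 0.801
endloop
endfacet
facet normal -0.019 0.161 -0.987
outer loop
vertex 3.701 4.625 0.89
vertex 4.78 3.422 0.674
vertex 2.982 3.995 0.801
endloop
endfacet
facet normal -0.662 0.737 0.132
outer loop
vertex 2.982 3.995 0.801
vertex 3.739 4.307 2.854
vertex 3.701 4.625 0.89
endloop
endfacet
facet normal 0.749 0.656 0.091
outer loop
vertex 3.701 4.625 0.89
vertex 4.818 3.105 2.639
vertex 4.78 3.422 0.674
endloop
endfacet
facet normal 0.749 0.656 0.092
outer loop
vertex 3.739 4.307 2.854
vertex 4.818 3.105 2.639
vertex 3.701 4.625 0.89
endloop
endfacet
facet normal -0.986 -0.057 0.155
outer loop
vertex -0.696 -0.822 3.022
vertex -0.575 -1.724 3.457
vertex -0.536 -0.884 4.016
endloop
endfacet
facet normal -0.766 0.623 0.162
outer loop
vertex -0.696 -0.822 3.022
vertex -0.536 -0.884 4.016
vertex -0.071 -0.171 3.474
endloop
endfacet
facet normal -0.456 0.760 -0.464
outer loop
vertex -0.696 -0.822 3.022
vertex -0.071 -0.171 3.474
vertex 0.176 -0.569 2.58
endloop
endfacet
facet normal -0.484 0.166 -0.859
outer loop
vertex -0.696 -0.822 3.022
vertex 0.176 -0.569 2.58
vertex -0.135 -1.529 2.57
endloop
endfacet
facet normal -0.811 -0.339 -0.477
outer loop
vertex -0.696 -0.822 3.022
vertex -0.135 -1.529 2.57
vertex -0.575 -1.724 3.457
endloop
endfacet
facet normal -0.272 0.688 0.673
outer loop
vertex -0.071 -0.171 3.474
vertex -0.536 -0.884 4.016
vertex 0.435 -0.671 4.19
endloop
endfacet
facet normal -0.629 -0.410 0.661
outer loop
vertex -0.536 -0.884 4.016
vertex -0.575 -1.724 3.457
vertex 0.124 -1.631 4.18
endloop
endfacet
facet normal -0.345 -0.866 -0.361
outer loop
vertex -0.575 -1.724 3.457
vertex -0.135 -1.529 2.57
vertex 0.371 -2.029 3.286
endloop
endfacet
facet normal 0.187 -0.050 -0.981
outer loop
vertex -0.135 -1.529 2.57
vertex 0.176 -0.569 2.58
vertex 0.836 -1.316 2.744
endloop
endfacet
facet normal 0.232 0.911 -0.341
outer loop
vertex 0.176 -0.569 2.58
vertex -0.071 -0.171 3.474
vertex 0.875 -0.476 3.303
endloop
endfacet
facet normal 0.484 -0.166 0.859
outer loop
vertex 0.996 -1.378 3.738
vertex 0.435 -0.671 4.19
vertex 0.124 -1.631 4.18
endloop
endfacet
facet normal 0.456 -0.760 0.464
outer loop
vertex 0.996 -1.378 3.738
vertex 0.124 -1.631 4.18
vertex 0.371 -2.029 3.286
endloop
endfacet
facet normal 0.766 -0.623 -0.162
outer loop
vertex 0.996 -1.378 3.738
vertex 0.371 -2.029 3.286
vertex 0.836 -1.316 2.744
endloop
endfacet
facet normal 0.986 0.057 -0.155
outer loop
vertex 0.996 -1.378 3.738
vertex 0.836 -1.316 2.744
vertex 0.875 -0.476 3.303
endloop
endfacet
facet normal 0.811 0.339 0.477
outer loop
vertex 0.996 -1.378 3.738
vertex 0.875 -0.476 3.303
vertex 0.435 -0.671 4.19
endloop
endfacet
facet normal -0.187 0.050 0.981
outer loop
vertex 0.124 -1.631 4.18
vertex 0.435 -0.671 4.19
vertex -0.536 -0.884 4.016
endloop
endfacet
facet normal -0.232 -0.911 0.341
outer loop
vertex 0.371 -2.029 3.286
vertex 0.124 -1.631 4.18
vertex -0.575 -1.724 3.457
endloop
endfacet
facet normal 0.272 -0.688 -0.673
outer loop
vertex 0.836 -1.316 2.744
vertex 0.371 -2.029 3.286
vertex -0.135 -1.529 2.57
endloop
endfacet
facet normal 0.629 0.410 -0.661
outer loop
vertex 0.875 -0.476 3.303
vertex 0.836 -1.316 2.744
vertex 0.176 -0.569 2.58
endloop
endfacet
facet normal 0.345 0.866 0.361
outer loop
vertex 0.435 -0.671 4.19
vertex 0.875 -0.476 3.303
vertex -0.071 -0.171 3.474
endloop
endfacet

endsolid


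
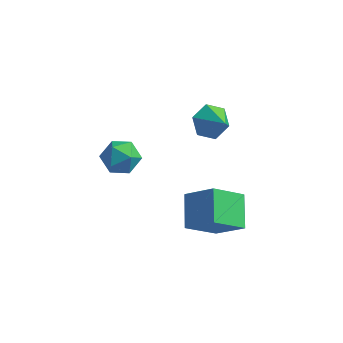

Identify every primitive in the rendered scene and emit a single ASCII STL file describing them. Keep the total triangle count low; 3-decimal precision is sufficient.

solid 
facet normal 0.286 -0.015 0.958
outer loop
vertex -1.824 -0.858 -0.295
vertex -2.476 -1.718 -0.114
vertex -1.439 -1.873 -0.426
endloop
endfacet
facet normal 0.808 0.237 0.540
outer loop
vertex -1.824 -0.858 -0.295
vertex -1.439 -1.873 -0.426
vertex -1.184 -1.093 -1.149
endloop
endfacet
facet normal 0.556 0.808 0.195
outer loop
vertex -1.824 -0.858 -0.295
vertex -1.184 -1.093 -1.149
vertex -2.062 -0.456 -1.283
endloop
endfacet
facet normal -0.120 0.909 0.399
outer loop
vertex -1.824 -0.858 -0.295
vertex -2.062 -0.456 -1.283
vertex -2.861 -0.842 -0.644
endloop
endfacet
facet normal -0.287 0.401 0.870
outer loop
vertex -1.824 -0.858 -0.295
vertex -2.861 -0.842 -0.644
vertex -2.476 -1.718 -0.114
endloop
endfacet
facet normal 0.963 -0.263 0.055
outer loop
vertex -1.184 -1.093 -1.149
vertex -1.439 -1.873 -0.426
vertex -1.439 -2.098 -1.496
endloop
endfacet
facet normal 0.119 -0.672 0.731
outer loop
vertex -1.439 -1.873 -0.426
vertex -2.476 -1.718 -0.114
vertex -2.238 -2.484 -0.857
endloop
endfacet
facet normal -0.808 0.002 0.589
outer loop
vertex -2.476 -1.718 -0.114
vertex -2.861 -0.842 -0.644
vertex -3.116 -1.847 -0.991
endloop
endfacet
facet normal -0.537 0.825 -0.174
outer loop
vertex -2.861 -0.842 -0.644
vertex -2.062 -0.456 -1.283
vertex -2.861 -1.067 -1.714
endloop
endfacet
facet normal 0.556 0.661 -0.503
outer loop
vertex -2.062 -0.456 -1.283
vertex -1.184 -1.093 -1.149
vertex -1.824 -1.222 -2.026
endloop
endfacet
facet normal 0.120 -0.909 -0.399
outer loop
vertex -2.476 -2.082 -1.845
vertex -1.439 -2.098 -1.496
vertex -2.238 -2.484 -0.857
endloop
endfacet
facet normal -0.556 -0.808 -0.195
outer loop
vertex -2.476 -2.082 -1.845
vertex -2.238 -2.484 -0.857
vertex -3.116 -1.847 -0.991
endloop
endfacet
facet normal -0.808 -0.237 -0.540
outer loop
vertex -2.476 -2.082 -1.845
vertex -3.116 -1.847 -0.991
vertex -2.861 -1.067 -1.714
endloop
endfacet
facet normal -0.286 0.015 -0.958
outer loop
vertex -2.476 -2.082 -1.845
vertex -2.861 -1.067 -1.714
vertex -1.824 -1.222 -2.026
endloop
endfacet
facet normal 0.287 -0.401 -0.870
outer loop
vertex -2.476 -2.082 -1.845
vertex -1.824 -1.222 -2.026
vertex -1.439 -2.098 -1.496
endloop
endfacet
facet normal 0.537 -0.825 0.174
outer loop
vertex -2.238 -2.484 -0.857
vertex -1.439 -2.098 -1.496
vertex -1.439 -1.873 -0.426
endloop
endfacet
facet normal -0.556 -0.661 0.503
outer loop
vertex -3.116 -1.847 -0.991
vertex -2.238 -2.484 -0.857
vertex -2.476 -1.718 -0.114
endloop
endfacet
facet normal -0.963 0.263 -0.055
outer loop
vertex -2.861 -1.067 -1.714
vertex -3.116 -1.847 -0.991
vertex -2.861 -0.842 -0.644
endloop
endfacet
facet normal -0.119 0.672 -0.731
outer loop
vertex -1.824 -1.222 -2.026
vertex -2.861 -1.067 -1.714
vertex -2.062 -0.456 -1.283
endloop
endfacet
facet normal 0.808 -0.002 -0.589
outer loop
vertex -1.439 -2.098 -1.496
vertex -1.824 -1.222 -2.026
vertex -1.184 -1.093 -1.149
endloop
endfacet
facet normal -0.780 0.063 -0.623
outer loop
vertex 1.854 -3.247 -3.547
vertex 1.241 -1.68 -2.623
vertex 3.007 -2.019 -4.866
endloop
endfacet
facet normal 0.319 -0.816 -0.481
outer loop
vertex 4.519 -2.14 -3.657
vertex 1.854 -3.247 -3.547
vertex 3.007 -2.019 -4.866
endloop
endfacet
facet normal -0.780 0.062 -0.623
outer loop
vertex 3.007 -2.019 -4.866
vertex 1.241 -1.68 -2.623
vertex 2.394 -0.451 -3.942
endloop
endfacet
facet normal 0.539 0.574 -0.617
outer loop
vertex 2.394 -0.451 -3.942
vertex 4.519 -2.14 -3.657
vertex 3.007 -2.019 -4.866
endloop
endfacet
facet normal -0.539 -0.574 0.616
outer loop
vertex 1.854 -3.247 -3.547
vertex 2.753 -1.801 -1.414
vertex 1.241 -1.68 -2.623
endloop
endfacet
facet normal 0.319 -0.816 -0.482
outer loop
vertex 3.366 -3.369 -2.338
vertex 1.854 -3.247 -3.547
vertex 4.519 -2.14 -3.657
endloop
endfacet
facet normal -0.539 -0.574 0.616
outer loop
vertex 3.366 -3.369 -2.338
vertex 2.753 -1.801 -1.414
vertex 1.854 -3.247 -3.547
endloop
endfacet
facet normal -0.320 0.816 0.481
outer loop
vertex 1.241 -1.68 -2.623
vertex 2.753 -1.801 -1.414
vertex 2.394 -0.451 -3.942
endloop
endfacet
facet normal 0.539 0.574 -0.616
outer loop
vertex 3.906 -0.573 -2.733
vertex 4.519 -2.14 -3.657
vertex 2.394 -0.451 -3.942
endloop
endfacet
facet normal -0.319 0.816 0.481
outer loop
vertex 2.394 -0.451 -3.942
vertex 2.753 -1.801 -1.414
vertex 3.906 -0.573 -2.733
endloop
endfacet
facet normal 0.780 -0.063 0.623
outer loop
vertex 3.906 -0.573 -2.733
vertex 3.366 -3.369 -2.338
vertex 4.519 -2.14 -3.657
endloop
endfacet
facet normal 0.780 -0.063 0.623
outer loop
vertex 2.753 -1.801 -1.414
vertex 3.366 -3.369 -2.338
vertex 3.906 -0.573 -2.733
endloop
endfacet
facet normal -0.645 0.484 -0.592
outer loop
vertex 2.825 0.104 1.795
vertex 2.053 -0.337 2.275
vertex 2.414 0.547 2.605
endloop
endfacet
facet normal 0.881 0.420 0.218
outer loop
vertex 2.825 0.104 1.795
vertex 2.414 0.547 2.605
vertex 3.047 -1.083 3.185
endloop
endfacet
facet normal -0.645 0.484 -0.591
outer loop
vertex 2.414 0.547 2.605
vertex 2.053 -0.337 2.275
vertex 1.643 0.105 3.085
endloop
endfacet
facet normal 0.294 0.420 0.859
outer loop
vertex 2.414 0.547 2.605
vertex 1.643 0.105 3.085
vertex 3.047 -1.083 3.185
endloop
endfacet
facet normal -0.645 0.484 -0.591
outer loop
vertex 1.643 0.105 3.085
vertex 2.053 -0.337 2.275
vertex 1.282 -0.779 2.755
endloop
endfacet
facet normal -0.268 -0.239 0.933
outer loop
vertex 1.643 0.105 3.085
vertex 1.282 -0.779 2.755
vertex 3.047 -1.083 3.185
endloop
endfacet
facet normal -0.645 0.484 -0.591
outer loop
vertex 1.282 -0.779 2.755
vertex 2.053 -0.337 2.275
vertex 1.693 -1.221 1.945
endloop
endfacet
facet normal -0.244 -0.898 0.366
outer loop
vertex 1.282 -0.779 2.755
vertex 1.693 -1.221 1.945
vertex 3.047 -1.083 3.185
endloop
endfacet
facet normal -0.645 0.484 -0.591
outer loop
vertex 1.693 -1.221 1.945
vertex 2.053 -0.337 2.275
vertex 2.464 -0.779 1.465
endloop
endfacet
facet normal 0.343 -0.898 -0.275
outer loop
vertex 1.693 -1.221 1.945
vertex 2.464 -0.779 1.465
vertex 3.047 -1.083 3.185
endloop
endfacet
facet normal -0.645 0.485 -0.591
outer loop
vertex 2.464 -0.779 1.465
vertex 2.053 -0.337 2.275
vertex 2.825 0.104 1.795
endloop
endfacet
facet normal 0.906 -0.240 -0.349
outer loop
vertex 2.464 -0.779 1.465
vertex 2.825 0.104 1.795
vertex 3.047 -1.083 3.185
endloop
endfacet

endsolid


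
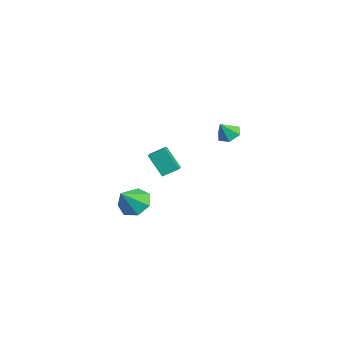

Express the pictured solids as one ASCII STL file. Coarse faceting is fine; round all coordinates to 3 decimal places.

solid 
facet normal -0.332 0.577 -0.746
outer loop
vertex -3.006 -1.375 -4.744
vertex -3.942 -1.279 -4.254
vertex -3.082 -0.666 -4.162
endloop
endfacet
facet normal 0.982 -0.046 0.184
outer loop
vertex -3.006 -1.375 -4.744
vertex -3.082 -0.666 -4.162
vertex -3.378 -2.261 -2.986
endloop
endfacet
facet normal -0.331 0.577 -0.746
outer loop
vertex -3.082 -0.666 -4.162
vertex -3.942 -1.279 -4.254
vertex -3.805 -0.419 -3.65
endloop
endfacet
facet normal 0.617 0.390 0.684
outer loop
vertex -3.082 -0.666 -4.162
vertex -3.805 -0.419 -3.65
vertex -3.378 -2.261 -2.986
endloop
endfacet
facet normal -0.332 0.577 -0.746
outer loop
vertex -3.805 -0.419 -3.65
vertex -3.942 -1.279 -4.254
vertex -4.631 -0.82 -3.593
endloop
endfacet
facet normal -0.090 0.319 0.943
outer loop
vertex -3.805 -0.419 -3.65
vertex -4.631 -0.82 -3.593
vertex -3.378 -2.261 -2.986
endloop
endfacet
facet normal -0.331 0.577 -0.746
outer loop
vertex -4.631 -0.82 -3.593
vertex -3.942 -1.279 -4.254
vertex -4.938 -1.566 -4.034
endloop
endfacet
facet normal -0.607 -0.204 0.768
outer loop
vertex -4.631 -0.82 -3.593
vertex -4.938 -1.566 -4.034
vertex -3.378 -2.261 -2.986
endloop
endfacet
facet normal -0.331 0.577 -0.747
outer loop
vertex -4.938 -1.566 -4.034
vertex -3.942 -1.279 -4.254
vertex -4.495 -2.097 -4.641
endloop
endfacet
facet normal -0.545 -0.786 0.290
outer loop
vertex -4.938 -1.566 -4.034
vertex -4.495 -2.097 -4.641
vertex -3.378 -2.261 -2.986
endloop
endfacet
facet normal -0.331 0.577 -0.746
outer loop
vertex -4.495 -2.097 -4.641
vertex -3.942 -1.279 -4.254
vertex -3.635 -2.012 -4.957
endloop
endfacet
facet normal 0.050 -0.990 -0.132
outer loop
vertex -4.495 -2.097 -4.641
vertex -3.635 -2.012 -4.957
vertex -3.378 -2.261 -2.986
endloop
endfacet
facet normal -0.332 0.577 -0.746
outer loop
vertex -3.635 -2.012 -4.957
vertex -3.942 -1.279 -4.254
vertex -3.006 -1.375 -4.744
endloop
endfacet
facet normal 0.729 -0.660 -0.179
outer loop
vertex -3.635 -2.012 -4.957
vertex -3.006 -1.375 -4.744
vertex -3.378 -2.261 -2.986
endloop
endfacet
facet normal -0.521 -0.333 0.786
outer loop
vertex -0.768 -1.496 1.366
vertex -0.583 -0.613 1.863
vertex -1.611 -1.1 0.975
endloop
endfacet
facet normal -0.179 -0.858 -0.482
outer loop
vertex -0.777 -0.567 -0.283
vertex -0.768 -1.496 1.366
vertex -1.611 -1.1 0.975
endloop
endfacet
facet normal -0.522 -0.332 0.786
outer loop
vertex -1.611 -1.1 0.975
vertex -0.583 -0.613 1.863
vertex -1.426 -0.216 1.471
endloop
endfacet
facet normal -0.835 0.392 -0.387
outer loop
vertex -1.426 -0.216 1.471
vertex -0.777 -0.567 -0.283
vertex -1.611 -1.1 0.975
endloop
endfacet
facet normal 0.834 -0.393 0.387
outer loop
vertex -0.768 -1.496 1.366
vertex 0.251 -0.08 0.605
vertex -0.583 -0.613 1.863
endloop
endfacet
facet normal -0.180 -0.857 -0.482
outer loop
vertex 0.066 -0.964 0.109
vertex -0.768 -1.496 1.366
vertex -0.777 -0.567 -0.283
endloop
endfacet
facet normal 0.834 -0.392 0.388
outer loop
vertex 0.066 -0.964 0.109
vertex 0.251 -0.08 0.605
vertex -0.768 -1.496 1.366
endloop
endfacet
facet normal 0.180 0.857 0.482
outer loop
vertex -0.583 -0.613 1.863
vertex 0.251 -0.08 0.605
vertex -1.426 -0.216 1.471
endloop
endfacet
facet normal -0.834 0.393 -0.387
outer loop
vertex -0.592 0.316 0.214
vertex -0.777 -0.567 -0.283
vertex -1.426 -0.216 1.471
endloop
endfacet
facet normal 0.179 0.858 0.482
outer loop
vertex -1.426 -0.216 1.471
vertex 0.251 -0.08 0.605
vertex -0.592 0.316 0.214
endloop
endfacet
facet normal 0.522 0.333 -0.785
outer loop
vertex -0.592 0.316 0.214
vertex 0.066 -0.964 0.109
vertex -0.777 -0.567 -0.283
endloop
endfacet
facet normal 0.521 0.332 -0.786
outer loop
vertex 0.251 -0.08 0.605
vertex 0.066 -0.964 0.109
vertex -0.592 0.316 0.214
endloop
endfacet
facet normal -0.131 0.524 -0.842
outer loop
vertex 1.715 2.241 3.097
vertex 1.069 2.455 3.331
vertex 1.655 2.846 3.483
endloop
endfacet
facet normal 0.922 -0.139 0.361
outer loop
vertex 1.715 2.241 3.097
vertex 1.655 2.846 3.483
vertex 1.211 1.885 4.249
endloop
endfacet
facet normal -0.131 0.524 -0.842
outer loop
vertex 1.655 2.846 3.483
vertex 1.069 2.455 3.331
vertex 1.008 3.06 3.717
endloop
endfacet
facet normal 0.430 0.433 0.792
outer loop
vertex 1.655 2.846 3.483
vertex 1.008 3.06 3.717
vertex 1.211 1.885 4.249
endloop
endfacet
facet normal -0.131 0.524 -0.842
outer loop
vertex 1.008 3.06 3.717
vertex 1.069 2.455 3.331
vertex 0.423 2.67 3.565
endloop
endfacet
facet normal -0.428 0.311 0.849
outer loop
vertex 1.008 3.06 3.717
vertex 0.423 2.67 3.565
vertex 1.211 1.885 4.249
endloop
endfacet
facet normal -0.131 0.523 -0.842
outer loop
vertex 0.423 2.67 3.565
vertex 1.069 2.455 3.331
vertex 0.483 2.065 3.18
endloop
endfacet
facet normal -0.793 -0.381 0.476
outer loop
vertex 0.423 2.67 3.565
vertex 0.483 2.065 3.18
vertex 1.211 1.885 4.249
endloop
endfacet
facet normal -0.131 0.523 -0.842
outer loop
vertex 0.483 2.065 3.18
vertex 1.069 2.455 3.331
vertex 1.129 1.85 2.946
endloop
endfacet
facet normal -0.301 -0.953 0.045
outer loop
vertex 0.483 2.065 3.18
vertex 1.129 1.85 2.946
vertex 1.211 1.885 4.249
endloop
endfacet
facet normal -0.132 0.523 -0.842
outer loop
vertex 1.129 1.85 2.946
vertex 1.069 2.455 3.331
vertex 1.715 2.241 3.097
endloop
endfacet
facet normal 0.557 -0.830 -0.013
outer loop
vertex 1.129 1.85 2.946
vertex 1.715 2.241 3.097
vertex 1.211 1.885 4.249
endloop
endfacet

endsolid


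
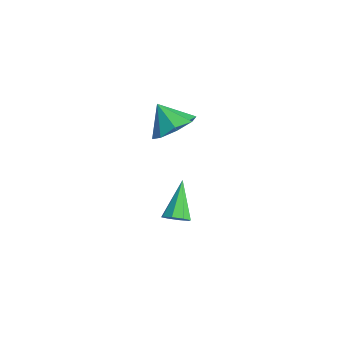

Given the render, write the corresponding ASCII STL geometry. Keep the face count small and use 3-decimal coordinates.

solid 
facet normal 0.602 0.297 -0.741
outer loop
vertex 1.048 -0.334 2.227
vertex 0.535 0.395 2.103
vertex 1.254 0.201 2.609
endloop
endfacet
facet normal 0.258 -0.625 0.737
outer loop
vertex 1.048 -0.334 2.227
vertex 1.254 0.201 2.609
vertex -0.175 0.045 2.977
endloop
endfacet
facet normal 0.602 0.296 -0.742
outer loop
vertex 1.254 0.201 2.609
vertex 0.535 0.395 2.103
vertex 1.039 0.85 2.694
endloop
endfacet
facet normal 0.254 -0.043 0.966
outer loop
vertex 1.254 0.201 2.609
vertex 1.039 0.85 2.694
vertex -0.175 0.045 2.977
endloop
endfacet
facet normal 0.602 0.296 -0.741
outer loop
vertex 1.039 0.85 2.694
vertex 0.535 0.395 2.103
vertex 0.529 1.232 2.432
endloop
endfacet
facet normal -0.103 0.465 0.879
outer loop
vertex 1.039 0.85 2.694
vertex 0.529 1.232 2.432
vertex -0.175 0.045 2.977
endloop
endfacet
facet normal 0.602 0.296 -0.742
outer loop
vertex 0.529 1.232 2.432
vertex 0.535 0.395 2.103
vertex 0.023 1.124 1.978
endloop
endfacet
facet normal -0.602 0.599 0.528
outer loop
vertex 0.529 1.232 2.432
vertex 0.023 1.124 1.978
vertex -0.175 0.045 2.977
endloop
endfacet
facet normal 0.602 0.296 -0.741
outer loop
vertex 0.023 1.124 1.978
vertex 0.535 0.395 2.103
vertex -0.183 0.589 1.597
endloop
endfacet
facet normal -0.952 0.283 0.117
outer loop
vertex 0.023 1.124 1.978
vertex -0.183 0.589 1.597
vertex -0.175 0.045 2.977
endloop
endfacet
facet normal 0.602 0.297 -0.741
outer loop
vertex -0.183 0.589 1.597
vertex 0.535 0.395 2.103
vertex 0.032 -0.06 1.512
endloop
endfacet
facet normal -0.948 -0.299 -0.112
outer loop
vertex -0.183 0.589 1.597
vertex 0.032 -0.06 1.512
vertex -0.175 0.045 2.977
endloop
endfacet
facet normal 0.602 0.297 -0.741
outer loop
vertex 0.032 -0.06 1.512
vertex 0.535 0.395 2.103
vertex 0.542 -0.442 1.773
endloop
endfacet
facet normal -0.591 -0.806 -0.026
outer loop
vertex 0.032 -0.06 1.512
vertex 0.542 -0.442 1.773
vertex -0.175 0.045 2.977
endloop
endfacet
facet normal 0.602 0.297 -0.741
outer loop
vertex 0.542 -0.442 1.773
vertex 0.535 0.395 2.103
vertex 1.048 -0.334 2.227
endloop
endfacet
facet normal -0.092 -0.941 0.326
outer loop
vertex 0.542 -0.442 1.773
vertex 1.048 -0.334 2.227
vertex -0.175 0.045 2.977
endloop
endfacet
facet normal 0.632 -0.423 -0.649
outer loop
vertex 1.565 0.311 -2.193
vertex 1.144 0.198 -2.529
vertex 1.49 0.621 -2.468
endloop
endfacet
facet normal 0.537 0.629 0.562
outer loop
vertex 1.565 0.311 -2.193
vertex 1.49 0.621 -2.468
vertex 0.096 0.902 -1.451
endloop
endfacet
facet normal 0.633 -0.424 -0.648
outer loop
vertex 1.49 0.621 -2.468
vertex 1.144 0.198 -2.529
vertex 1.213 0.683 -2.779
endloop
endfacet
facet normal 0.206 0.979 0.012
outer loop
vertex 1.49 0.621 -2.468
vertex 1.213 0.683 -2.779
vertex 0.096 0.902 -1.451
endloop
endfacet
facet normal 0.631 -0.424 -0.649
outer loop
vertex 1.213 0.683 -2.779
vertex 1.144 0.198 -2.529
vertex 0.895 0.461 -2.943
endloop
endfacet
facet normal -0.354 0.828 -0.434
outer loop
vertex 1.213 0.683 -2.779
vertex 0.895 0.461 -2.943
vertex 0.096 0.902 -1.451
endloop
endfacet
facet normal 0.631 -0.425 -0.649
outer loop
vertex 0.895 0.461 -2.943
vertex 1.144 0.198 -2.529
vertex 0.723 0.085 -2.864
endloop
endfacet
facet normal -0.815 0.265 -0.515
outer loop
vertex 0.895 0.461 -2.943
vertex 0.723 0.085 -2.864
vertex 0.096 0.902 -1.451
endloop
endfacet
facet normal 0.631 -0.424 -0.650
outer loop
vertex 0.723 0.085 -2.864
vertex 1.144 0.198 -2.529
vertex 0.798 -0.225 -2.589
endloop
endfacet
facet normal -0.907 -0.381 -0.182
outer loop
vertex 0.723 0.085 -2.864
vertex 0.798 -0.225 -2.589
vertex 0.096 0.902 -1.451
endloop
endfacet
facet normal 0.631 -0.424 -0.649
outer loop
vertex 0.798 -0.225 -2.589
vertex 1.144 0.198 -2.529
vertex 1.075 -0.287 -2.279
endloop
endfacet
facet normal -0.575 -0.730 0.368
outer loop
vertex 0.798 -0.225 -2.589
vertex 1.075 -0.287 -2.279
vertex 0.096 0.902 -1.451
endloop
endfacet
facet normal 0.631 -0.424 -0.649
outer loop
vertex 1.075 -0.287 -2.279
vertex 1.144 0.198 -2.529
vertex 1.393 -0.065 -2.115
endloop
endfacet
facet normal -0.015 -0.580 0.815
outer loop
vertex 1.075 -0.287 -2.279
vertex 1.393 -0.065 -2.115
vertex 0.096 0.902 -1.451
endloop
endfacet
facet normal 0.632 -0.424 -0.649
outer loop
vertex 1.393 -0.065 -2.115
vertex 1.144 0.198 -2.529
vertex 1.565 0.311 -2.193
endloop
endfacet
facet normal 0.445 -0.018 0.895
outer loop
vertex 1.393 -0.065 -2.115
vertex 1.565 0.311 -2.193
vertex 0.096 0.902 -1.451
endloop
endfacet

endsolid


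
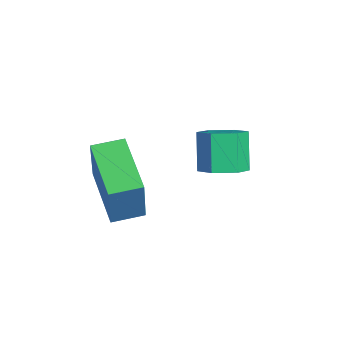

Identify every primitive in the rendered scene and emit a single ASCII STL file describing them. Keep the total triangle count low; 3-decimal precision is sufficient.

solid 
facet normal 0.519 -0.134 -0.844
outer loop
vertex 3.4 0.234 -3.675
vertex 2.938 0.746 -4.04
vertex 3.586 0.992 -3.681
endloop
endfacet
facet normal 0.821 -0.197 0.535
outer loop
vertex 3.4 0.234 -3.675
vertex 3.586 0.992 -3.681
vertex 2.664 0.423 -2.476
endloop
endfacet
facet normal 0.821 -0.196 0.536
outer loop
vertex 2.664 0.423 -2.476
vertex 3.586 0.992 -3.681
vertex 2.849 1.18 -2.482
endloop
endfacet
facet normal -0.518 0.133 0.845
outer loop
vertex 2.664 0.423 -2.476
vertex 2.849 1.18 -2.482
vertex 2.202 0.934 -2.84
endloop
endfacet
facet normal 0.518 -0.132 -0.845
outer loop
vertex 3.586 0.992 -3.681
vertex 2.938 0.746 -4.04
vertex 3.123 1.503 -4.045
endloop
endfacet
facet normal 0.615 0.744 0.262
outer loop
vertex 3.586 0.992 -3.681
vertex 3.123 1.503 -4.045
vertex 2.849 1.18 -2.482
endloop
endfacet
facet normal 0.617 0.742 0.262
outer loop
vertex 2.849 1.18 -2.482
vertex 3.123 1.503 -4.045
vertex 2.387 1.692 -2.846
endloop
endfacet
facet normal -0.518 0.133 0.845
outer loop
vertex 2.849 1.18 -2.482
vertex 2.387 1.692 -2.846
vertex 2.202 0.934 -2.84
endloop
endfacet
facet normal 0.519 -0.132 -0.845
outer loop
vertex 3.123 1.503 -4.045
vertex 2.938 0.746 -4.04
vertex 2.476 1.257 -4.404
endloop
endfacet
facet normal -0.205 0.940 -0.274
outer loop
vertex 3.123 1.503 -4.045
vertex 2.476 1.257 -4.404
vertex 2.387 1.692 -2.846
endloop
endfacet
facet normal -0.205 0.940 -0.274
outer loop
vertex 2.387 1.692 -2.846
vertex 2.476 1.257 -4.404
vertex 1.74 1.446 -3.205
endloop
endfacet
facet normal -0.519 0.133 0.844
outer loop
vertex 2.387 1.692 -2.846
vertex 1.74 1.446 -3.205
vertex 2.202 0.934 -2.84
endloop
endfacet
facet normal 0.518 -0.133 -0.845
outer loop
vertex 2.476 1.257 -4.404
vertex 2.938 0.746 -4.04
vertex 2.291 0.5 -4.398
endloop
endfacet
facet normal -0.822 0.197 -0.535
outer loop
vertex 2.476 1.257 -4.404
vertex 2.291 0.5 -4.398
vertex 1.74 1.446 -3.205
endloop
endfacet
facet normal -0.821 0.197 -0.536
outer loop
vertex 1.74 1.446 -3.205
vertex 2.291 0.5 -4.398
vertex 1.554 0.688 -3.199
endloop
endfacet
facet normal -0.519 0.134 0.844
outer loop
vertex 1.74 1.446 -3.205
vertex 1.554 0.688 -3.199
vertex 2.202 0.934 -2.84
endloop
endfacet
facet normal 0.518 -0.133 -0.845
outer loop
vertex 2.291 0.5 -4.398
vertex 2.938 0.746 -4.04
vertex 2.753 -0.012 -4.034
endloop
endfacet
facet normal -0.616 -0.743 -0.262
outer loop
vertex 2.291 0.5 -4.398
vertex 2.753 -0.012 -4.034
vertex 1.554 0.688 -3.199
endloop
endfacet
facet normal -0.616 -0.744 -0.261
outer loop
vertex 1.554 0.688 -3.199
vertex 2.753 -0.012 -4.034
vertex 2.017 0.177 -2.835
endloop
endfacet
facet normal -0.518 0.132 0.845
outer loop
vertex 1.554 0.688 -3.199
vertex 2.017 0.177 -2.835
vertex 2.202 0.934 -2.84
endloop
endfacet
facet normal 0.519 -0.133 -0.844
outer loop
vertex 2.753 -0.012 -4.034
vertex 2.938 0.746 -4.04
vertex 3.4 0.234 -3.675
endloop
endfacet
facet normal 0.205 -0.940 0.274
outer loop
vertex 2.753 -0.012 -4.034
vertex 3.4 0.234 -3.675
vertex 2.017 0.177 -2.835
endloop
endfacet
facet normal 0.205 -0.940 0.274
outer loop
vertex 2.017 0.177 -2.835
vertex 3.4 0.234 -3.675
vertex 2.664 0.423 -2.476
endloop
endfacet
facet normal -0.519 0.132 0.845
outer loop
vertex 2.017 0.177 -2.835
vertex 2.664 0.423 -2.476
vertex 2.202 0.934 -2.84
endloop
endfacet
facet normal -0.950 -0.016 0.311
outer loop
vertex 2.659 -3.233 -2.244
vertex 2.676 -2.189 -2.139
vertex 2.078 -3.045 -4.012
endloop
endfacet
facet normal -0.016 -0.995 -0.101
outer loop
vertex 4.064 -3.011 -4.661
vertex 2.659 -3.233 -2.244
vertex 2.078 -3.045 -4.012
endloop
endfacet
facet normal -0.950 -0.016 0.311
outer loop
vertex 2.078 -3.045 -4.012
vertex 2.676 -2.189 -2.139
vertex 2.095 -2.001 -3.906
endloop
endfacet
facet normal -0.311 0.101 -0.945
outer loop
vertex 2.095 -2.001 -3.906
vertex 4.064 -3.011 -4.661
vertex 2.078 -3.045 -4.012
endloop
endfacet
facet normal 0.311 -0.100 0.945
outer loop
vertex 2.659 -3.233 -2.244
vertex 4.662 -2.155 -2.788
vertex 2.676 -2.189 -2.139
endloop
endfacet
facet normal -0.016 -0.995 -0.101
outer loop
vertex 4.645 -3.199 -2.894
vertex 2.659 -3.233 -2.244
vertex 4.064 -3.011 -4.661
endloop
endfacet
facet normal 0.311 -0.101 0.945
outer loop
vertex 4.645 -3.199 -2.894
vertex 4.662 -2.155 -2.788
vertex 2.659 -3.233 -2.244
endloop
endfacet
facet normal 0.016 0.995 0.101
outer loop
vertex 2.676 -2.189 -2.139
vertex 4.662 -2.155 -2.788
vertex 2.095 -2.001 -3.906
endloop
endfacet
facet normal -0.311 0.100 -0.945
outer loop
vertex 4.081 -1.967 -4.556
vertex 4.064 -3.011 -4.661
vertex 2.095 -2.001 -3.906
endloop
endfacet
facet normal 0.016 0.995 0.101
outer loop
vertex 2.095 -2.001 -3.906
vertex 4.662 -2.155 -2.788
vertex 4.081 -1.967 -4.556
endloop
endfacet
facet normal 0.950 0.016 -0.311
outer loop
vertex 4.081 -1.967 -4.556
vertex 4.645 -3.199 -2.894
vertex 4.064 -3.011 -4.661
endloop
endfacet
facet normal 0.950 0.016 -0.311
outer loop
vertex 4.662 -2.155 -2.788
vertex 4.645 -3.199 -2.894
vertex 4.081 -1.967 -4.556
endloop
endfacet

endsolid
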